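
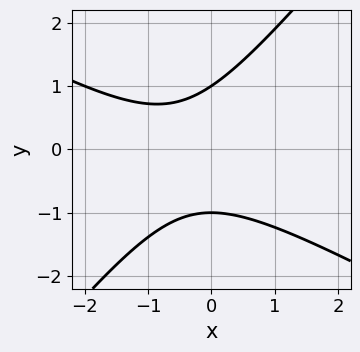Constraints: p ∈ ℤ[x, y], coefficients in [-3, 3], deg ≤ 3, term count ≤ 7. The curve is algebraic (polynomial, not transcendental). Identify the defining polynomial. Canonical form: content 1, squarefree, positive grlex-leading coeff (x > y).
2*x^2 + 2*x*y - 3*y^2 + 2*x + 3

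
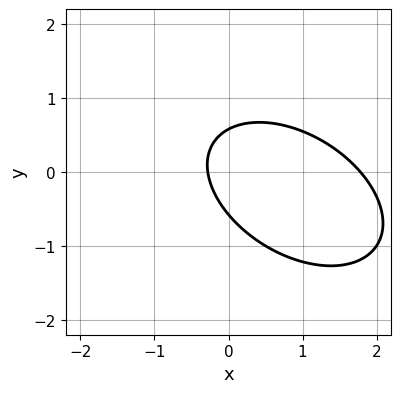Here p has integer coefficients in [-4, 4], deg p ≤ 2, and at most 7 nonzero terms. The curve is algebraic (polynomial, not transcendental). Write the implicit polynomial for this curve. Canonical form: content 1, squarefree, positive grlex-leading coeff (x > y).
2*x^2 + 2*x*y + 3*y^2 - 3*x - 1

1. Degree: no degree-1 curve has this shape, so deg p = 2.
2. Matching integer coefficients to the picture gives p.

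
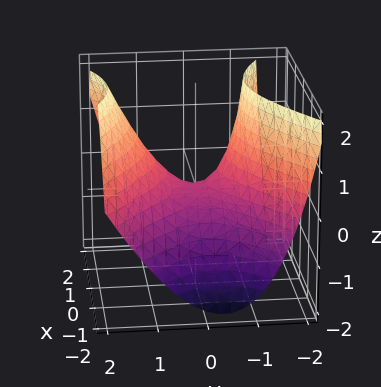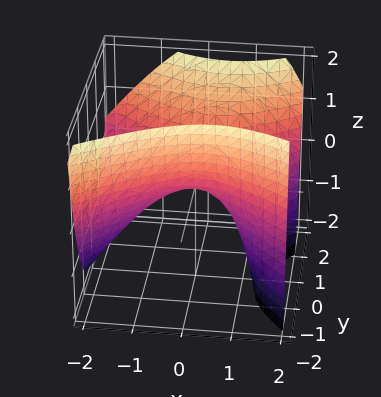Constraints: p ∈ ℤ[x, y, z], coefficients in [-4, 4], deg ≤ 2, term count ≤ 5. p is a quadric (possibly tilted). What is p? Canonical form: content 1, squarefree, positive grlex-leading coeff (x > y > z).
Degree: no degree-1 surface has this shape, so deg p = 2.
From the visible intercepts: one x-axis crossing is at x = 0; it meets the y-axis at y = 0 (among the integer gridlines); it crosses the z-axis at the gridline z = 0.
Together with the visible shape, these determine p as stated.

2*x^2 - x*z - 3*y^2 + y*z + 3*z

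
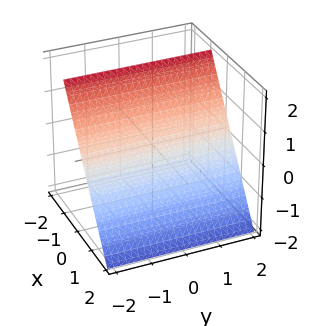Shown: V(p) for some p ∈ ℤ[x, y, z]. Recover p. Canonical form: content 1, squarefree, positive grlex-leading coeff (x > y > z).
(a) deg p = 1.
(b) Reading off the gridlines: the surface avoids every integer y-axis point in the box; it crosses the z-axis at the gridline z = 1.
(c) The integer polynomial consistent with all of this is the stated p.

3*x + 2*z - 2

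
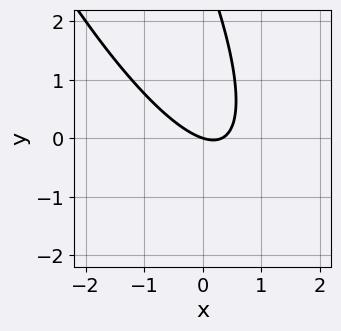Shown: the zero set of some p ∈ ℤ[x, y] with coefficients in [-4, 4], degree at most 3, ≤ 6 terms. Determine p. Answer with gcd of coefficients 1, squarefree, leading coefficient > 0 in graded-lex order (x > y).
(a) Degree: a generic line meets the curve in up to 2 points, so deg p = 2.
(b) From the axis intercepts and sections: one y-axis crossing is at y = 0; it crosses the x-axis at the gridline x = 0.
(c) Putting this together gives p.

3*x^2 + 3*x*y + y^2 - x - 3*y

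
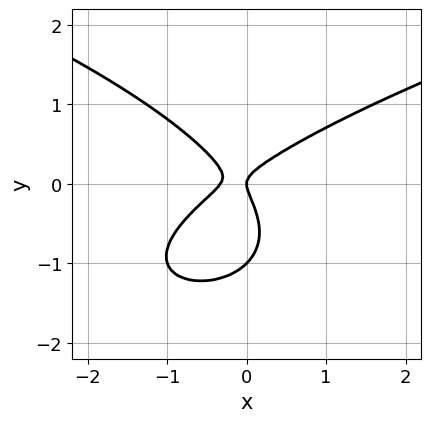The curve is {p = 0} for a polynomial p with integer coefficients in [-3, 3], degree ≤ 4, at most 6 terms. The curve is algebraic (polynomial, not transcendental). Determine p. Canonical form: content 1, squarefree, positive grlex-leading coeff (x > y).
3*y^3 - 3*x^2 + 2*x*y + 3*y^2 - x

The degree is 3 — no degree-2 curve has this shape.
Reading off the gridlines: one x-axis crossing is at x = 0; among the integer gridlines, it crosses the y-axis at y ∈ {-1, 0}.
Matching integer coefficients to the picture gives p.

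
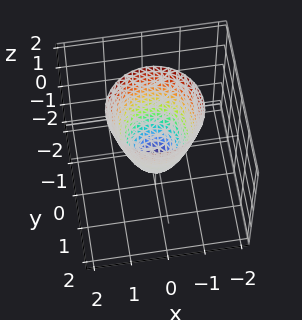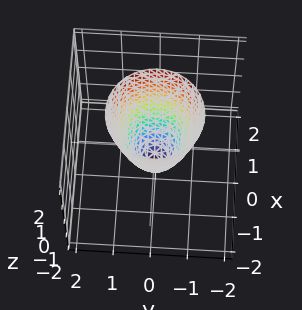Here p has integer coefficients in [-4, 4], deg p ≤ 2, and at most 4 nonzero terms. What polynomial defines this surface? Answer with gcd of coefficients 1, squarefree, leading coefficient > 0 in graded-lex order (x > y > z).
2*x^2 + 2*y^2 - z - 1

First, the degree is 2 — no degree-1 surface has this shape.
Next, symmetries: the surface is invariant under rotation about z: p = q(x² + y², z).
Next, from the visible intercepts: one z-axis crossing is at z = -1; a circular section at z = 2 has radius between 1 and 2.
Finally, together with the visible shape, these determine p as stated.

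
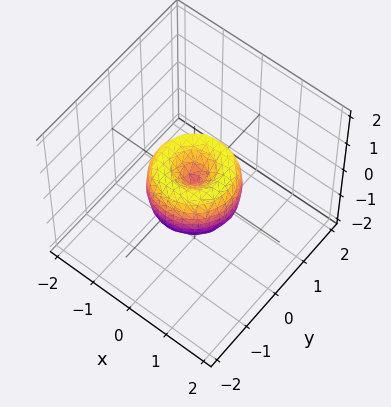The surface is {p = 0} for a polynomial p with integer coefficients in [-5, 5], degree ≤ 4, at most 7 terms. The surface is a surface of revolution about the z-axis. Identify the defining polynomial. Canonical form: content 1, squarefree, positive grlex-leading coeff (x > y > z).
2*x^4 + 4*x^2*y^2 + 2*y^4 - 2*x^2 - 2*y^2 + z^2

The degree is 4 — the shape is more complex than any degree-3 surface.
Symmetry: the z-axis is an axis of rotation, so x and y enter only as x² + y².
Checking where it meets the axes: the y-axis gridline crossings are at y ∈ {-1, 0, 1}; one z-axis crossing is at z = 0.
Matching integer coefficients to the picture gives p. Check: (-1, 0, 0) on the x-axis lies on the surface, and p(-1, 0, 0) = 0. ✓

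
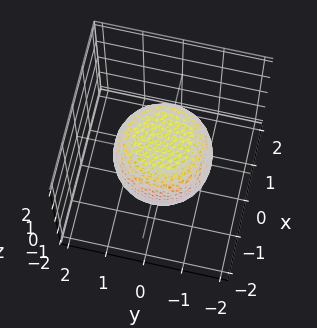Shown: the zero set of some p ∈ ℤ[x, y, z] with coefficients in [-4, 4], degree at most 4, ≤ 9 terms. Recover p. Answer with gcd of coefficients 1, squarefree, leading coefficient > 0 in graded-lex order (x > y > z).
Degree: a generic line meets the surface in up to 4 points, so deg p = 4.
By symmetry, the surface is invariant under rotation about z: p = q(x² + y², z).
From the visible intercepts: the z-axis gridline crossings are at z ∈ {-1, 1}; a circular section at z = -1 has radius between 0 and 1.
Fitting integer coefficients to these (and the overall shape) gives p.

2*x^4 + 4*x^2*y^2 + 2*y^4 - x^2 - y^2 + 3*z^2 - 3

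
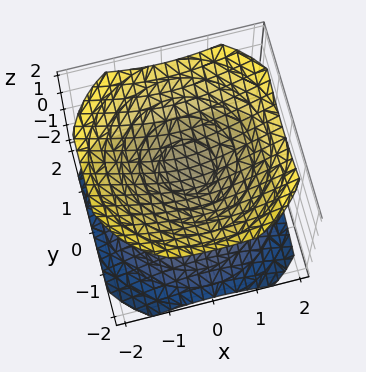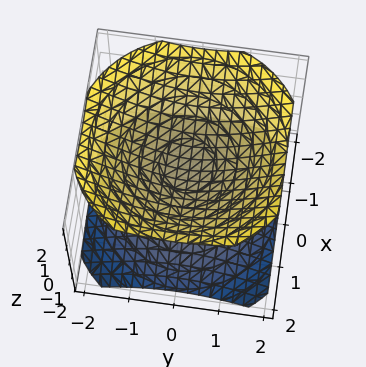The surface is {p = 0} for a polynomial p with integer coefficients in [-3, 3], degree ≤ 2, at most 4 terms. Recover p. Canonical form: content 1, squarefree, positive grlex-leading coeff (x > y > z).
2*x^2 + 2*y^2 - 3*z^2 + 1

First, there are 2 components. They look like related sheets of one shape, so recover p as a whole.
Then, degree: no degree-1 surface has this shape, so deg p = 2.
Then, symmetries: rotational symmetry about the z-axis ⇒ p depends on x, y only through x² + y².
Then, observable constraints: a circular section at z = -1 has radius exactly 1; no y-intercept at any integer in the box.
Finally, fitting integer coefficients to these (and the overall shape) gives p.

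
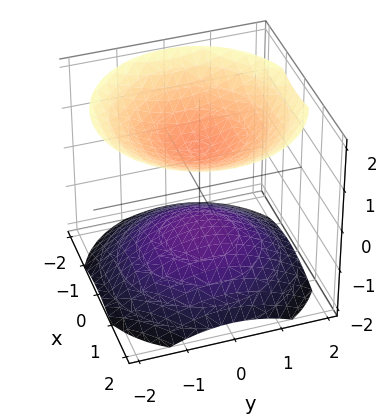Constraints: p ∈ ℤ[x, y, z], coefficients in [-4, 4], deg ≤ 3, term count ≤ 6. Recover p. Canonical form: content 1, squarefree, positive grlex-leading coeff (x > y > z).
2*x^2 + 2*y^2 - 3*z^2 + 3

(a) I count 2 distinct pieces. Treating them together as one polynomial.
(b) deg p = 2. Two sheets facing apart; a quadric.
(c) Symmetry: the z-axis is an axis of rotation, so x and y enter only as x² + y²; mirror symmetry z ↦ −z ⇒ only even powers of z.
(d) Checking where it meets the axes: it misses every integer gridline on the y-axis; the surface avoids every integer x-axis point in the box; among the integer gridlines, it crosses the z-axis at z ∈ {-1, 1}.
(e) The integer polynomial consistent with all of this is the stated p.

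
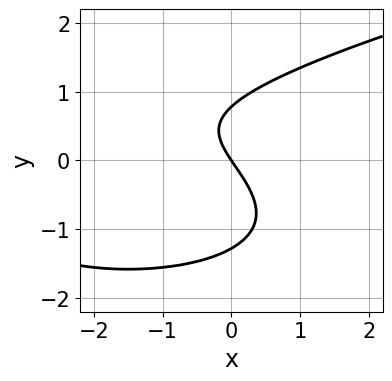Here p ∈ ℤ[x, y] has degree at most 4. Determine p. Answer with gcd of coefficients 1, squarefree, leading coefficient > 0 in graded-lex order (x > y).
1. deg p = 3. The shape is more complex than any degree-2 curve.
2. Reading off the gridlines: it meets the y-axis at y = 0 (among the integer gridlines); it crosses the x-axis at the gridline x = 0.
3. Fitting integer coefficients to these (and the overall shape) gives p.

2*y^3 - x^2 + y^2 - 3*x - 2*y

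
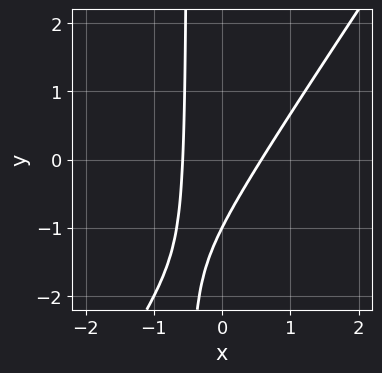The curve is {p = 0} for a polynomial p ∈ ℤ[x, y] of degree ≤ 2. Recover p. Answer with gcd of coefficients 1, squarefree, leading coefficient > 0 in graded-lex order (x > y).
3*x^2 - 2*x*y - y - 1

1. deg p = 2. No degree-1 curve has this shape.
2. Checking where it meets the axes: one y-axis crossing is at y = -1.
3. The integer polynomial consistent with all of this is the stated p.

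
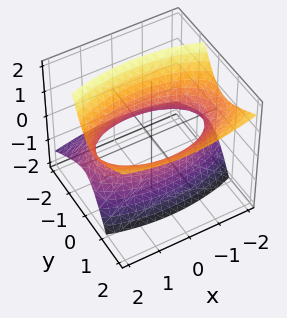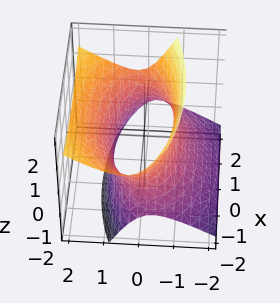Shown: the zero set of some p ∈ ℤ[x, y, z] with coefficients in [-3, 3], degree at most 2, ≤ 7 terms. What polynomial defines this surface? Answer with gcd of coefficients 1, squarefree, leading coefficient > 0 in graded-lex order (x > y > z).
First, the degree is 2 — no degree-1 surface has this shape.
Next, checking where it meets the axes: the surface avoids every integer z-axis point in the box; the y-axis gridline crossings are at y ∈ {-1, 1}.
Finally, assembling these constraints gives the stated polynomial.

x^2 + 3*y^2 - 3*y*z - 2*z^2 - 3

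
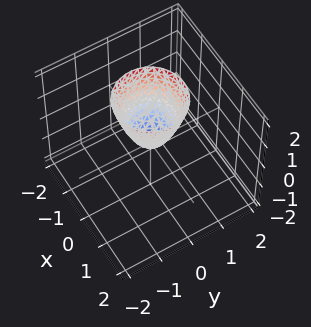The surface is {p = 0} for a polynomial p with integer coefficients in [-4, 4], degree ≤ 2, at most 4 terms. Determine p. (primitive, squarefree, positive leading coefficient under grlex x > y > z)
2*x^2 + 2*y^2 - z

(a) The degree is 2 — a paraboloid; a quadric.
(b) Symmetry: every cross-section ⟂ z is a circle, so x, y appear only via x² + y².
(c) Observable constraints: it meets the z-axis at z = 0 (among the integer gridlines); one y-axis crossing is at y = 0.
(d) Putting this together gives p.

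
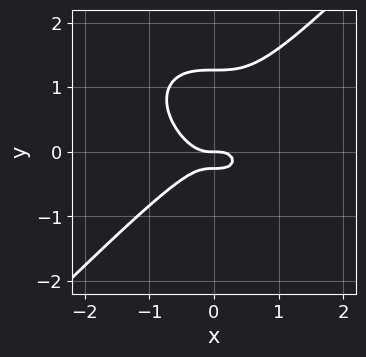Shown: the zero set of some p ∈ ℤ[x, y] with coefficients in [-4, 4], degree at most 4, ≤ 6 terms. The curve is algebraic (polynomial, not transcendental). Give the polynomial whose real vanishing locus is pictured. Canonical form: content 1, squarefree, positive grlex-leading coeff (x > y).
3*x^3 - 3*y^3 + 3*y^2 + y

First, the degree is 3 — the shape is more complex than any degree-2 curve.
Next, against the integer gridlines: one x-axis crossing is at x = 0; it crosses the y-axis at the gridline y = 0.
Finally, matching integer coefficients to the picture gives p.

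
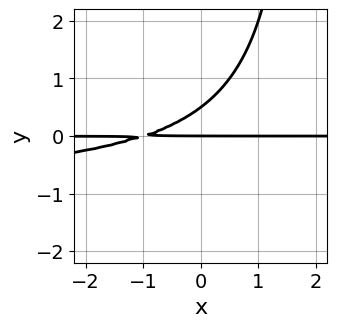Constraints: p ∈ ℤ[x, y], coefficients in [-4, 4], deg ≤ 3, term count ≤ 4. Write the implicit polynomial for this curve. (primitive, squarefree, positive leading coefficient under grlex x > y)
The degree is 3 — no degree-2 curve has this shape.
Checking where it meets the axes: it meets the y-axis at y = 0 (among the integer gridlines); the visible x-axis segment lies entirely on the curve.
The integer polynomial consistent with all of this is the stated p.

x*y^2 + x*y - 2*y^2 + y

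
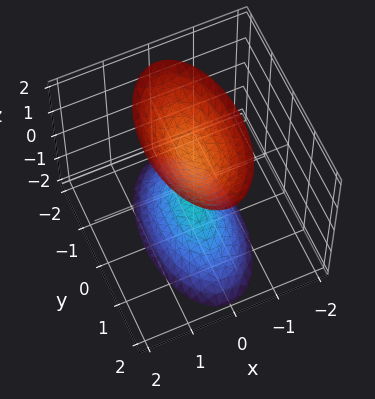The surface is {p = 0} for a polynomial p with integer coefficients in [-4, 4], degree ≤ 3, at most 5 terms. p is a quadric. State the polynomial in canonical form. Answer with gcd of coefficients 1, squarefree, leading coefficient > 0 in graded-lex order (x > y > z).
3*x^2 + y^2 - z^2 + 1

1. There are 2 components. Treating them together as one polynomial.
2. Degree: two separate bowl-shaped sheets opening away from each other; a quadric, so deg p = 2.
3. Symmetries: the y ↦ −y reflection is a symmetry, so y appears only in even powers; the z ↦ −z reflection is a symmetry, so z appears only in even powers; the x ↦ −x reflection is a symmetry, so x appears only in even powers.
4. From the visible intercepts: no x-intercept at any integer in the box; among the integer gridlines, it crosses the z-axis at z ∈ {-1, 1}; no y-intercept at any integer in the box.
5. Putting this together gives p.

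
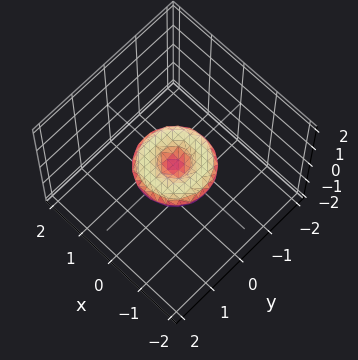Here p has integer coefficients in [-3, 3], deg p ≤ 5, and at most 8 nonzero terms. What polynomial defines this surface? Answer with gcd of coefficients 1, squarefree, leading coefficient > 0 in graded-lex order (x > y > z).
x^4 + 2*x^2*y^2 + y^4 - x^2 - y^2 + 3*z^2

First, deg p = 4.
Next, by symmetry, the z-axis is an axis of rotation, so x and y enter only as x² + y².
Then, observable constraints: among the integer gridlines, it crosses the x-axis at x ∈ {-1, 0, 1}; it meets the z-axis at z = 0 (among the integer gridlines).
Finally, solving for integer coefficients yields p as stated.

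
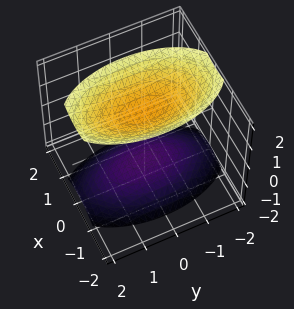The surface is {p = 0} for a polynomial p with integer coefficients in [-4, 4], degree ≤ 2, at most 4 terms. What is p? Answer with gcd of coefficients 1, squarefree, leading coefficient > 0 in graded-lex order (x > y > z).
3*x^2 + y^2 - 2*z^2 + 3

First, I count 2 distinct pieces.
Then, degree: two separate bowl-shaped sheets opening away from each other; a quadric, so deg p = 2.
Next, symmetries: the x ↦ −x reflection is a symmetry, so x appears only in even powers; mirror symmetry y ↦ −y ⇒ only even powers of y; the z ↦ −z reflection is a symmetry, so z appears only in even powers.
Next, checking where it meets the axes: no y-intercept at any integer in the box; it misses every integer gridline on the x-axis.
Finally, together with the visible shape, these determine p as stated.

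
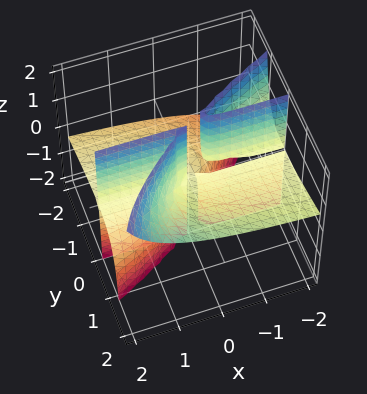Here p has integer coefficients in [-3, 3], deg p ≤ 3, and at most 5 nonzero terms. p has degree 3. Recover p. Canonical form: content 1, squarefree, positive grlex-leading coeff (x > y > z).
2*x*y*z + y^3 - 3*y^2*z

(a) There are 2 components. Treating them together as one polynomial.
(b) Degree: the shape is more complex than any degree-2 surface, so deg p = 3.
(c) Reading off the gridlines: the visible z-axis segment lies entirely on the surface; every point of the x-axis in the box is on the surface; it meets the y-axis at y = 0 (among the integer gridlines).
(d) Solving for integer coefficients yields p as stated.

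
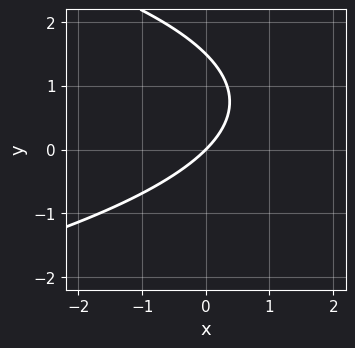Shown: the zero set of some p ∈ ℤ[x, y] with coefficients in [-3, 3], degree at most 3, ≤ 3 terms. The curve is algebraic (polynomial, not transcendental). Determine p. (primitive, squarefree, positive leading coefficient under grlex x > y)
2*y^2 + 3*x - 3*y

First, deg p = 2.
Next, against the integer gridlines: one x-axis crossing is at x = 0; it crosses the y-axis at the gridline y = 0.
Finally, solving for integer coefficients yields p as stated.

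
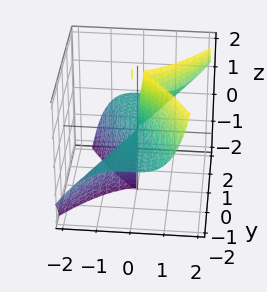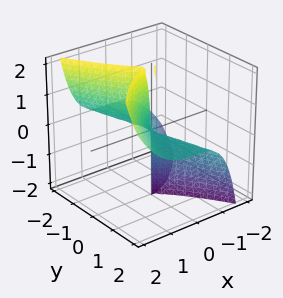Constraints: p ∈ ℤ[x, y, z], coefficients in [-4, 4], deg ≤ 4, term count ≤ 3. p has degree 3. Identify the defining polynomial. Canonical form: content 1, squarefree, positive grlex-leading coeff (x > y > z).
3*x^3 - 2*x*y*z - 3*y^2*z

First, degree: no degree-2 surface has this shape, so deg p = 3.
Next, reading off the gridlines: every point of the y-axis in the box is on the surface; the visible z-axis segment lies entirely on the surface; it crosses the x-axis at the gridline x = 0.
Finally, the integer polynomial consistent with all of this is the stated p.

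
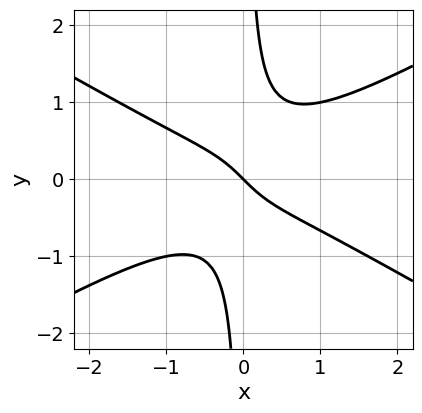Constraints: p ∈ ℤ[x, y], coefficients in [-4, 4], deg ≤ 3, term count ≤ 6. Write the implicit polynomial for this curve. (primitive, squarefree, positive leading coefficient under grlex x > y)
x^3 - 3*x*y^2 + x + y

deg p = 3. The shape is more complex than any degree-2 curve.
Checking where it meets the axes: one x-axis crossing is at x = 0; it crosses the y-axis at the gridline y = 0.
Matching integer coefficients to the picture gives p.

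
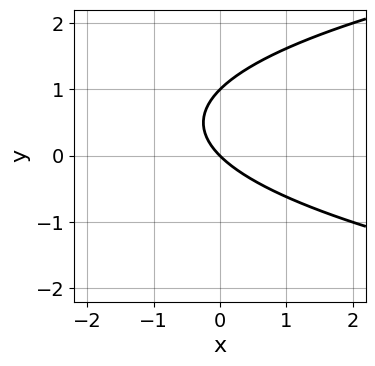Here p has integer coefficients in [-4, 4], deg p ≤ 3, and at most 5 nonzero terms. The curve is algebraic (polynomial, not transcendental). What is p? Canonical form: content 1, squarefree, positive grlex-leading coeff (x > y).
First, deg p = 2. No degree-1 curve has this shape.
Next, observable constraints: it meets the x-axis at x = 0 (among the integer gridlines); among the integer gridlines, it crosses the y-axis at y ∈ {0, 1}.
Finally, assembling these constraints gives the stated polynomial.

y^2 - x - y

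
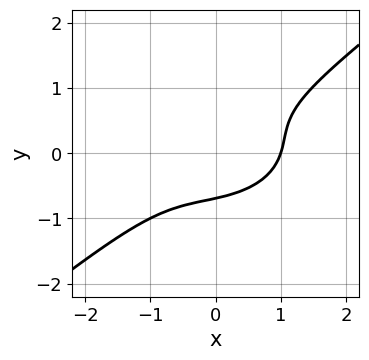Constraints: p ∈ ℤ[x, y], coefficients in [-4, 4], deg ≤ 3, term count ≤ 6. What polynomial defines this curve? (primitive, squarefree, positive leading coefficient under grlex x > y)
x^3 - x^2*y + 2*x*y^2 - 3*y^3 - 1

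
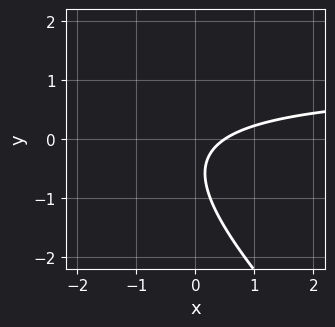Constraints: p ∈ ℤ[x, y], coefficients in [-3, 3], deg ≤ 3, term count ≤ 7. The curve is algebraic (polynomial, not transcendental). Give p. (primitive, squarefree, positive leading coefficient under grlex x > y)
2*x*y + 2*y^2 - 2*x + 2*y + 1

First, degree: no degree-1 curve has this shape, so deg p = 2.
Then, checking where it meets the axes: it misses every integer gridline on the y-axis.
Finally, fitting integer coefficients to these (and the overall shape) gives p.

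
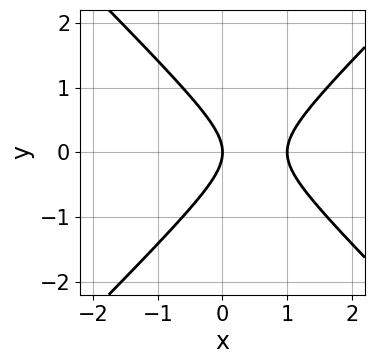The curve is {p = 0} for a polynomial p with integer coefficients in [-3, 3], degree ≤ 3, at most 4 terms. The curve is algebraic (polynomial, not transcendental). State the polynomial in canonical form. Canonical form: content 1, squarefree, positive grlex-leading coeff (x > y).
(a) The degree is 2 — a generic line meets the curve in up to 2 points.
(b) Symmetries: mirror symmetry y ↦ −y ⇒ only even powers of y.
(c) From the axis intercepts and sections: among the integer gridlines, it crosses the x-axis at x ∈ {0, 1}; it crosses the y-axis at the gridline y = 0.
(d) Together with the visible shape, these determine p as stated.

x^2 - y^2 - x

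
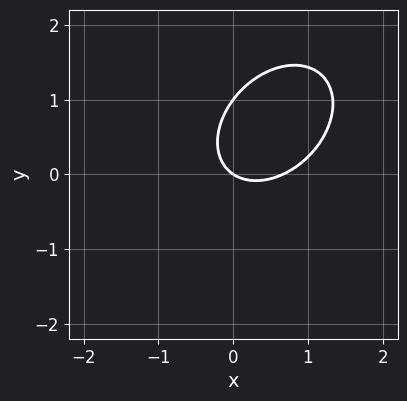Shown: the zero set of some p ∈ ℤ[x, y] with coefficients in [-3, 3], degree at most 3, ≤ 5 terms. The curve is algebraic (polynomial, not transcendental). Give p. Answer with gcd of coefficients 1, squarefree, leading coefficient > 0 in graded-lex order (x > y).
(a) The degree is 2 — no degree-1 curve has this shape.
(b) From the visible intercepts: it crosses the x-axis at the gridline x = 0; among the integer gridlines, it crosses the y-axis at y ∈ {0, 1}.
(c) The integer polynomial consistent with all of this is the stated p.

3*x^2 - 2*x*y + 3*y^2 - 2*x - 3*y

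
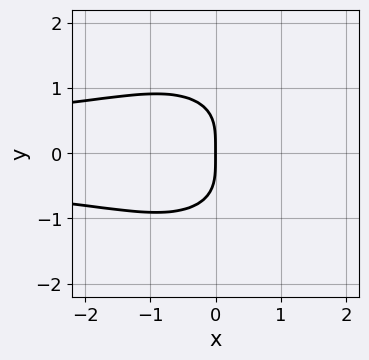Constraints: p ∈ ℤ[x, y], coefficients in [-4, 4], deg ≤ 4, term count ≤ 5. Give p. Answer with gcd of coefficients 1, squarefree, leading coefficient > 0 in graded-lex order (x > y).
First, the degree is 4 — no degree-3 curve has this shape.
Next, symmetries: it's symmetric under y → −y, forcing even powers of y.
Then, against the integer gridlines: one y-axis crossing is at y = 0; one x-axis crossing is at x = 0.
Finally, together with the visible shape, these determine p as stated.

2*x^2*y^2 + 2*y^4 + 3*x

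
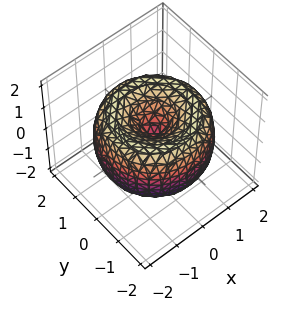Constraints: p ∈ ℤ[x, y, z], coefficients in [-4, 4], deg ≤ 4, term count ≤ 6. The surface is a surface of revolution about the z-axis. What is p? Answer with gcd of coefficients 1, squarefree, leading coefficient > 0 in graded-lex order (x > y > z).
x^4 + 2*x^2*y^2 + y^4 - 3*x^2 - 3*y^2 + 2*z^2

1. The degree is 4 — no degree-3 surface has this shape.
2. Symmetries: the z-axis is an axis of rotation, so x and y enter only as x² + y².
3. Reading off the gridlines: it meets the y-axis at y = 0 (among the integer gridlines); it crosses the z-axis at the gridline z = 0; it meets the x-axis at x = 0 (among the integer gridlines); a circular section at z = 1 has radius exactly 1.
4. Matching integer coefficients to the picture gives p.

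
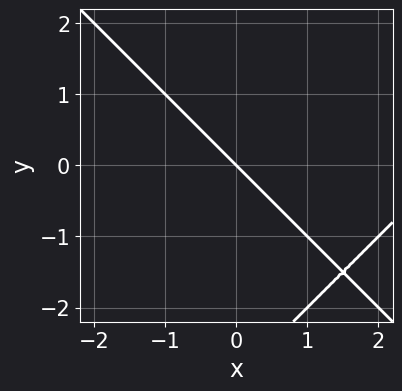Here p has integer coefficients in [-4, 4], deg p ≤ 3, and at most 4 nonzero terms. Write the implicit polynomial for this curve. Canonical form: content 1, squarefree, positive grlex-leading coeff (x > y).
x^2 - y^2 - 3*x - 3*y

First, the degree is 2 — the shape is more complex than any degree-1 curve.
Then, observable constraints: it meets the y-axis at y = 0 (among the integer gridlines); one x-axis crossing is at x = 0.
Finally, solving for integer coefficients yields p as stated.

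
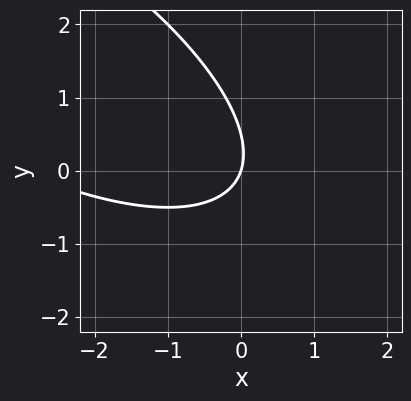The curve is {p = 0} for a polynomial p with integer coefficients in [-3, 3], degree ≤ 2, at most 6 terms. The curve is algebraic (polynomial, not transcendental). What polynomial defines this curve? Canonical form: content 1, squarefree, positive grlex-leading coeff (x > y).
x^2 + 2*x*y + 2*y^2 + 3*x - y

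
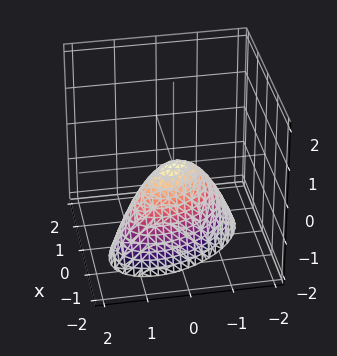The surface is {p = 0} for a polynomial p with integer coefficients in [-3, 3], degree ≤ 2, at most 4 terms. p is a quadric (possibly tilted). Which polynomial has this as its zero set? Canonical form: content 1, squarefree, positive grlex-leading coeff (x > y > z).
3*x^2 + 2*x*y + 2*y^2 + 2*z

Degree: the shape is more complex than any degree-1 surface, so deg p = 2.
Against the integer gridlines: it meets the x-axis at x = 0 (among the integer gridlines); one y-axis crossing is at y = 0; one z-axis crossing is at z = 0.
Putting this together gives p.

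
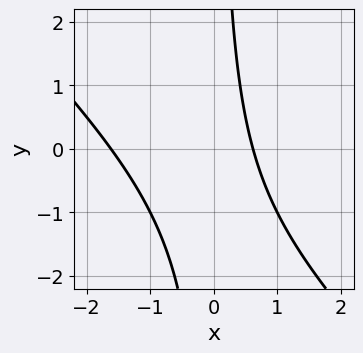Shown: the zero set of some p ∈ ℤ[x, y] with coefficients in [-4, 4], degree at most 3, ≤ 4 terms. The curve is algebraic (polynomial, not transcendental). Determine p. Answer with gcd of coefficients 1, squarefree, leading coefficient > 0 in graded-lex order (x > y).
Degree: the shape is more complex than any degree-1 curve, so deg p = 2.
From the axis intercepts and sections: no y-intercept at any integer in the box.
Matching integer coefficients to the picture gives p.

x^2 + x*y + x - 1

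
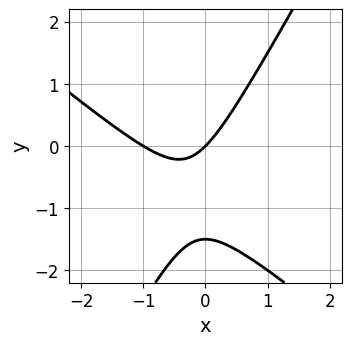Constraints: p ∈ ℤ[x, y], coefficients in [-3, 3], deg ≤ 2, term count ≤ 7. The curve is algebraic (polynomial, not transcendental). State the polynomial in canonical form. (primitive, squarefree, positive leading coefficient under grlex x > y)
(a) The degree is 2 — no degree-1 curve has this shape.
(b) From the visible intercepts: one y-axis crossing is at y = 0; the x-axis gridline crossings are at x ∈ {-1, 0}.
(c) Matching integer coefficients to the picture gives p.

3*x^2 + 2*x*y - 2*y^2 + 3*x - 3*y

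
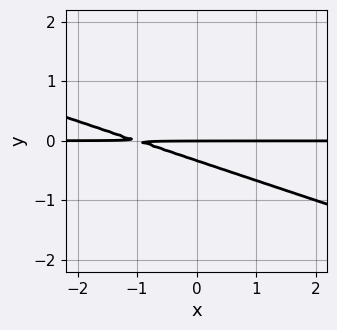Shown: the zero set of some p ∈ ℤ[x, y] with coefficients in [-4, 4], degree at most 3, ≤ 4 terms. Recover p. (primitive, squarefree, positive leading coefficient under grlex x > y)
x*y + 3*y^2 + y

First, degree: the shape is more complex than any degree-1 curve, so deg p = 2.
Next, from the axis intercepts and sections: one y-axis crossing is at y = 0; the visible x-axis segment lies entirely on the curve.
Finally, fitting integer coefficients to these (and the overall shape) gives p.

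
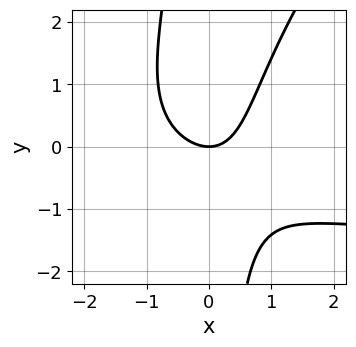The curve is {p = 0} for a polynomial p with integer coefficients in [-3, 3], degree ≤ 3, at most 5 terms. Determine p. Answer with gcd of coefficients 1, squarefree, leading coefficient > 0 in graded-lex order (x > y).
1. deg p = 3. No degree-2 curve has this shape.
2. Checking where it meets the axes: it crosses the x-axis at the gridline x = 0; it crosses the y-axis at the gridline y = 0.
3. Putting this together gives p.

x^2*y - x*y^2 + 2*x^2 + x*y - 2*y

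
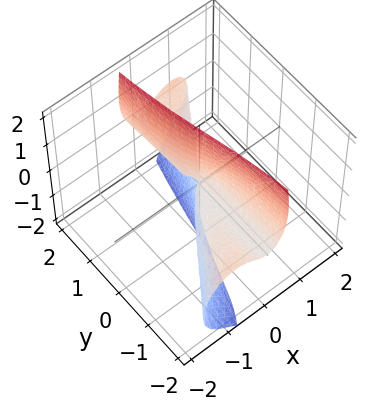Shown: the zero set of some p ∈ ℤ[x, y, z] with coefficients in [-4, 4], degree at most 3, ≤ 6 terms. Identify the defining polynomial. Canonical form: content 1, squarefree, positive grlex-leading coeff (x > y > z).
(a) deg p = 3. No degree-2 surface has this shape.
(b) Reading off the gridlines: it crosses the x-axis at the gridline x = 0; the visible z-axis segment lies entirely on the surface; the visible y-axis segment lies entirely on the surface.
(c) Fitting integer coefficients to these (and the overall shape) gives p.

3*x^3 - 2*x^2*y - x^2*z + 2*x*z^2 + y*z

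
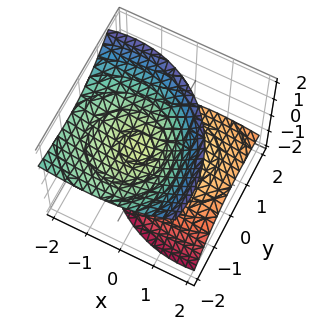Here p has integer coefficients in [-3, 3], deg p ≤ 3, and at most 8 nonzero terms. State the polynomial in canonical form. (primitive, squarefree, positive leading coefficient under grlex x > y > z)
(a) I count 2 distinct pieces. Treating them together as one polynomial.
(b) Degree: the shape is more complex than any degree-1 surface, so deg p = 2.
(c) Reading off the gridlines: no y-intercept at any integer in the box; the surface avoids every integer x-axis point in the box.
(d) Fitting integer coefficients to these (and the overall shape) gives p.

2*x^2 + 3*x*z + 2*y^2 + 3*y*z - 3*z^2 + 1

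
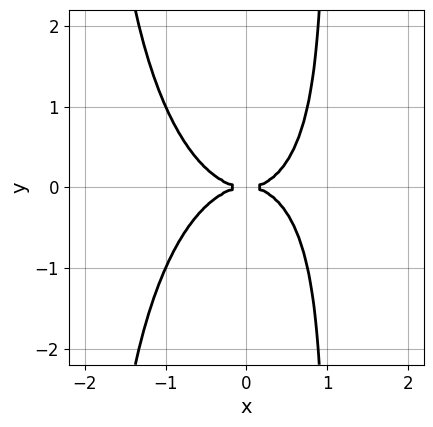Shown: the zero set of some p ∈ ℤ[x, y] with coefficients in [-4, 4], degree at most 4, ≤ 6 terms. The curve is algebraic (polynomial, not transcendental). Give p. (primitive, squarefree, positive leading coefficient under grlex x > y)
The degree is 4 — the shape is more complex than any degree-3 curve.
Symmetries: the y ↦ −y reflection is a symmetry, so y appears only in even powers.
Against the integer gridlines: it crosses the y-axis at the gridline y = 0; it meets the x-axis at x = 0 (among the integer gridlines).
Together with the visible shape, these determine p as stated.

2*x^4 + x^2*y^2 + x*y^2 - 2*y^2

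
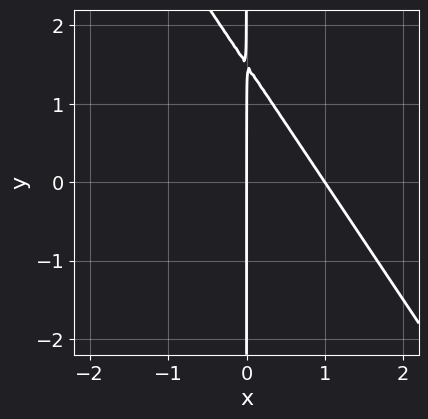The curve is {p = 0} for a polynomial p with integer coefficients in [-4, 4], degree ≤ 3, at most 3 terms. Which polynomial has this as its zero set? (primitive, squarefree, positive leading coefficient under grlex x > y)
(a) deg p = 2. The shape is more complex than any degree-1 curve.
(b) Reading off the gridlines: every point of the y-axis in the box is on the curve; among the integer gridlines, it crosses the x-axis at x ∈ {0, 1}.
(c) Together with the visible shape, these determine p as stated.

3*x^2 + 2*x*y - 3*x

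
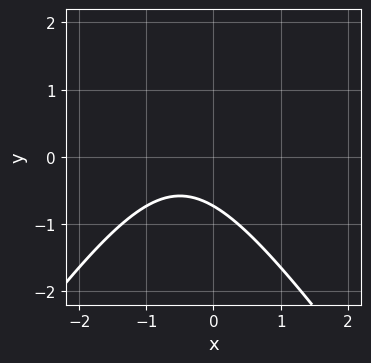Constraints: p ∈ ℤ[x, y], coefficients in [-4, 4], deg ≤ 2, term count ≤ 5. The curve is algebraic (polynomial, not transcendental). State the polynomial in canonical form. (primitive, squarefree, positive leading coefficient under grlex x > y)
2*x^2 - y^2 + 2*x + 2*y + 2

1. Degree: no degree-1 curve has this shape, so deg p = 2.
2. From the visible intercepts: no x-intercept at any integer in the box.
3. These observations pin down the coefficients.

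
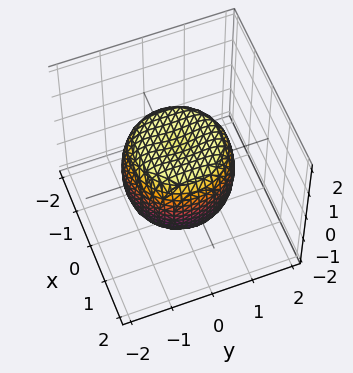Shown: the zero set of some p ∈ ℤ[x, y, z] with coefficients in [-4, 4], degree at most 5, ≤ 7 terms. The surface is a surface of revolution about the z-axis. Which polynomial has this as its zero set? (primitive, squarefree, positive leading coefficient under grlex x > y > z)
x^4 + 2*x^2*y^2 + y^4 - x^2 - y^2 + z^2 - 1

1. Degree: a generic line meets the surface in up to 4 points, so deg p = 4.
2. Symmetry: the surface is invariant under rotation about z: p = q(x² + y², z).
3. Reading off the gridlines: a circular section at z = 1 has radius exactly 1; the z-axis gridline crossings are at z ∈ {-1, 1}.
4. These observations pin down the coefficients.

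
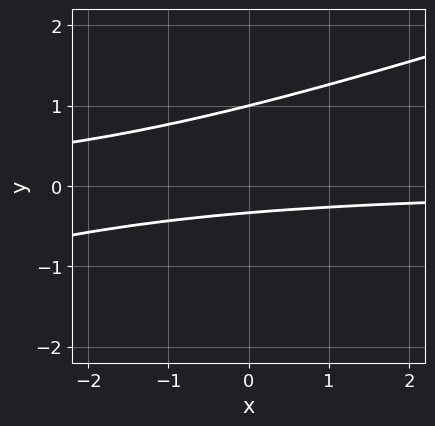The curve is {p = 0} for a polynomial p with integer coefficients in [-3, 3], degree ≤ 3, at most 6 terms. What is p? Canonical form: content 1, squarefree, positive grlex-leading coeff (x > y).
x*y - 3*y^2 + 2*y + 1

1. The degree is 2 — the shape is more complex than any degree-1 curve.
2. From the visible intercepts: one y-axis crossing is at y = 1; it misses every integer gridline on the x-axis.
3. These observations pin down the coefficients.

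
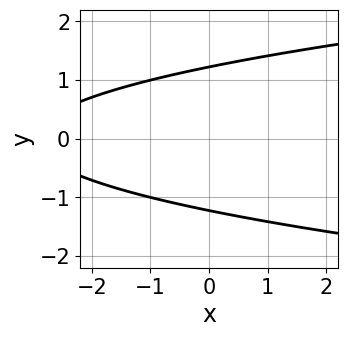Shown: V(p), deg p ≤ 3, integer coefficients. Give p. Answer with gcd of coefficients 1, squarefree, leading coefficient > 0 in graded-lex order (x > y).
2*y^2 - x - 3

1. The degree is 2 — no degree-1 curve has this shape.
2. Symmetries: the y ↦ −y reflection is a symmetry, so y appears only in even powers.
3. Against the integer gridlines: it misses every integer gridline on the x-axis.
4. Putting this together gives p.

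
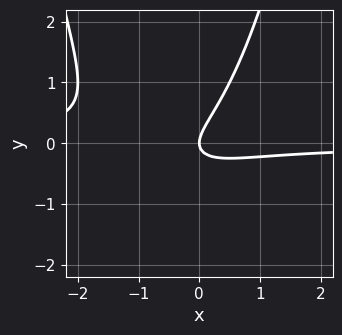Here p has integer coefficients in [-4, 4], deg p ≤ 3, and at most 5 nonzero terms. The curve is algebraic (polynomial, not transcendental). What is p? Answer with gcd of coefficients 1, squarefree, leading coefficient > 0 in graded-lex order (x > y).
The degree is 3 — a generic line meets the curve in up to 3 points.
Against the integer gridlines: it meets the y-axis at y = 0 (among the integer gridlines); it crosses the x-axis at the gridline x = 0.
Solving for integer coefficients yields p as stated.

2*x^2*y + 2*x*y - 2*y^2 + x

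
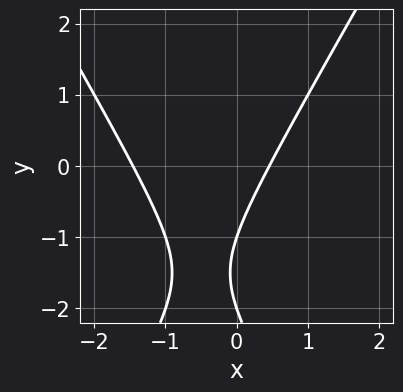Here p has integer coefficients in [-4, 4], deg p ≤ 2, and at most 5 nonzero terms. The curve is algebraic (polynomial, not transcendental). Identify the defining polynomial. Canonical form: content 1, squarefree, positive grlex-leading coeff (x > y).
3*x^2 - y^2 + 3*x - 3*y - 2

Degree: the shape is more complex than any degree-1 curve, so deg p = 2.
From the visible intercepts: among the integer gridlines, it crosses the y-axis at y ∈ {-2, -1}.
Fitting integer coefficients to these (and the overall shape) gives p.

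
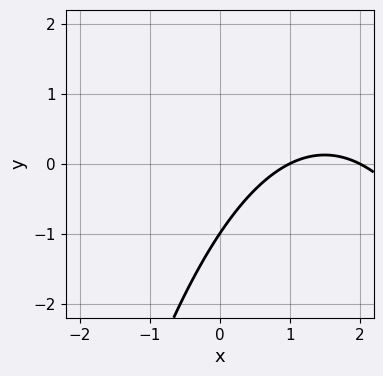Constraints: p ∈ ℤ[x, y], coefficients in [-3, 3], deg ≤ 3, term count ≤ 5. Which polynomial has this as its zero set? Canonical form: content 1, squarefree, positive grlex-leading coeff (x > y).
x^2 - 3*x + 2*y + 2

1. deg p = 2. The shape is more complex than any degree-1 curve.
2. Checking where it meets the axes: it crosses the y-axis at the gridline y = -1; among the integer gridlines, it crosses the x-axis at x ∈ {1, 2}.
3. The integer polynomial consistent with all of this is the stated p.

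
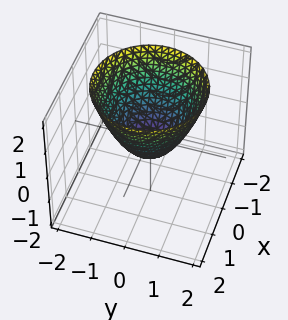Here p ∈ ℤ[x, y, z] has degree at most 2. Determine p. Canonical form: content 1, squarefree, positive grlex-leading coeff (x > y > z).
2*x^2 + 2*y^2 - 2*z - 1

1. Degree: no degree-1 surface has this shape, so deg p = 2.
2. By symmetry, every cross-section ⟂ z is a circle, so x, y appear only via x² + y².
3. Reading off the gridlines: a circular section at z = 0 has radius between 0 and 1.
4. Assembling these constraints gives the stated polynomial.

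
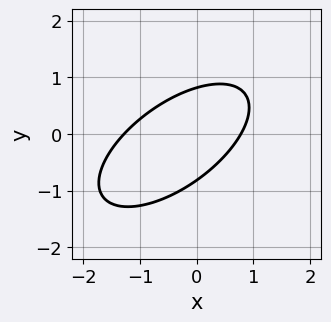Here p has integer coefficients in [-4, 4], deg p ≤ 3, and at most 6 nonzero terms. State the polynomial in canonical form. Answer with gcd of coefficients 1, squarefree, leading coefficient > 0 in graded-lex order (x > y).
The degree is 2 — the shape is more complex than any degree-1 curve.
Matching integer coefficients to the picture gives p.

2*x^2 - 3*x*y + 3*y^2 + x - 2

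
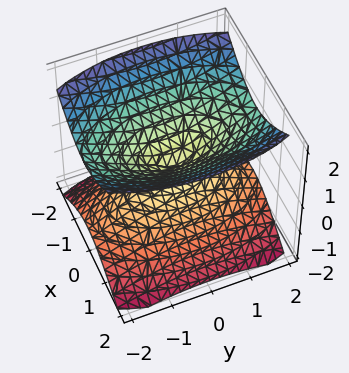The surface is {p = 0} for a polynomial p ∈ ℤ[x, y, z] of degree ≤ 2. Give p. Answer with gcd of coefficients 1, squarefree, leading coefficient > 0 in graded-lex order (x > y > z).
3*x^2 + y^2 - 3*z^2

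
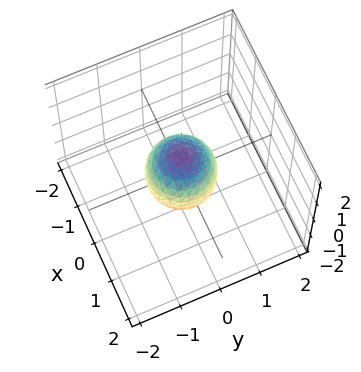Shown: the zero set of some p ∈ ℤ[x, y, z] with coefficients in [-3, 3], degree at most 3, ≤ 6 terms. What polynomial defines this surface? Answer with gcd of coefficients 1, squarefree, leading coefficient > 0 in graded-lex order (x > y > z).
(a) deg p = 2. No degree-1 surface has this shape.
(b) Symmetry: the z-axis is an axis of rotation, so x and y enter only as x² + y².
(c) Against the integer gridlines: a circular section at z = 0 has radius between 0 and 1; among the integer gridlines, it crosses the z-axis at z ∈ {-1, 1}.
(d) The integer polynomial consistent with all of this is the stated p.

3*x^2 + 3*y^2 + 2*z^2 - 2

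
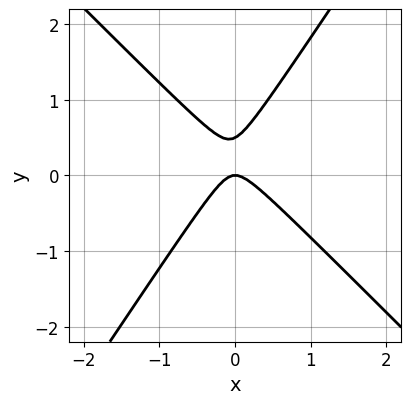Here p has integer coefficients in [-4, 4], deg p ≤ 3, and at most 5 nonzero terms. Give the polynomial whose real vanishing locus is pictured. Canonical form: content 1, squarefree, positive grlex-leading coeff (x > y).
3*x^2 + x*y - 2*y^2 + y

First, degree: a generic line meets the curve in up to 2 points, so deg p = 2.
Next, observable constraints: it meets the x-axis at x = 0 (among the integer gridlines); it crosses the y-axis at the gridline y = 0.
Finally, matching integer coefficients to the picture gives p.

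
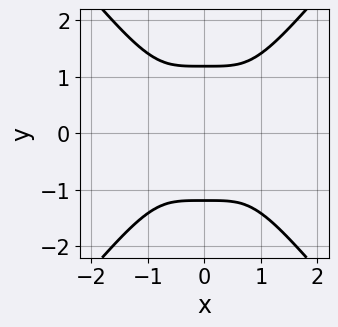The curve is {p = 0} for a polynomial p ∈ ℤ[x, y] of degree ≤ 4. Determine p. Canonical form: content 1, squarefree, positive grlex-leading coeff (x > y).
First, deg p = 4.
Next, symmetries: it's symmetric under y → −y, forcing even powers of y; mirror symmetry x ↦ −x ⇒ only even powers of x.
Next, reading off the gridlines: it misses every integer gridline on the x-axis.
Finally, matching integer coefficients to the picture gives p.

2*x^4 - y^4 + 2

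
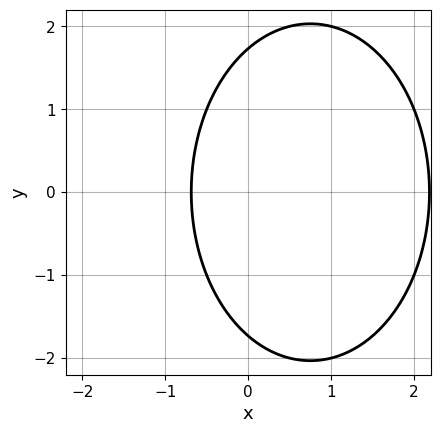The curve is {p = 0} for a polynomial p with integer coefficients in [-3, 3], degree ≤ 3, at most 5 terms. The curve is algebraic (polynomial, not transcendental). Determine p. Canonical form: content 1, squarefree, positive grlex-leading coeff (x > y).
(a) Degree: a generic line meets the curve in up to 2 points, so deg p = 2.
(b) Symmetries: it's symmetric under y → −y, forcing even powers of y.
(c) These observations pin down the coefficients.

2*x^2 + y^2 - 3*x - 3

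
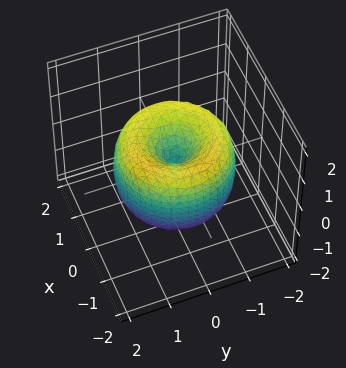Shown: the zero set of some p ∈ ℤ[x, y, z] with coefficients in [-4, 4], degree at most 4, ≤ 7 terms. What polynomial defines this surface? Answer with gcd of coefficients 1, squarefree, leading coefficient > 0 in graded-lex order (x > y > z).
1. Degree: a generic line meets the surface in up to 4 points, so deg p = 4.
2. Symmetries: every cross-section ⟂ z is a circle, so x, y appear only via x² + y².
3. Reading off the gridlines: a circular section at z = -1 has radius exactly 1; it meets the x-axis at x = 0 (among the integer gridlines); one z-axis crossing is at z = 0; one y-axis crossing is at y = 0.
4. Assembling these constraints gives the stated polynomial.

x^4 + 2*x^2*y^2 + y^4 - 2*x^2 - 2*y^2 + z^2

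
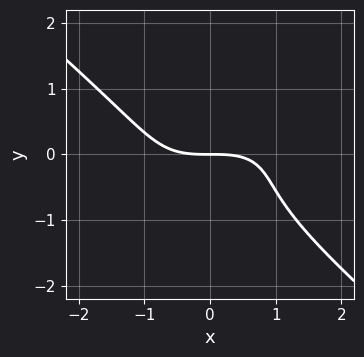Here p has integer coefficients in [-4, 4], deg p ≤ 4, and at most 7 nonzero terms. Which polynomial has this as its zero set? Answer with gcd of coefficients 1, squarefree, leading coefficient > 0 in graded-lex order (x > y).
deg p = 3.
Reading off the gridlines: it meets the x-axis at x = 0 (among the integer gridlines); one y-axis crossing is at y = 0.
Solving for integer coefficients yields p as stated.

x^3 - x^2*y + 3*y^3 + 2*y^2 + 3*y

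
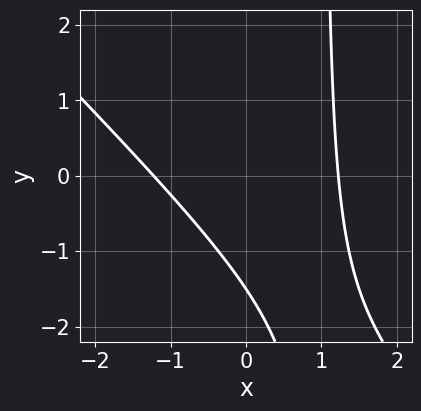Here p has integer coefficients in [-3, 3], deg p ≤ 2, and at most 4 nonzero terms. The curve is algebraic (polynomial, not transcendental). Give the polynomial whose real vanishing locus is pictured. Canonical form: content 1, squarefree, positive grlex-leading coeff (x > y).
2*x^2 + 2*x*y - 2*y - 3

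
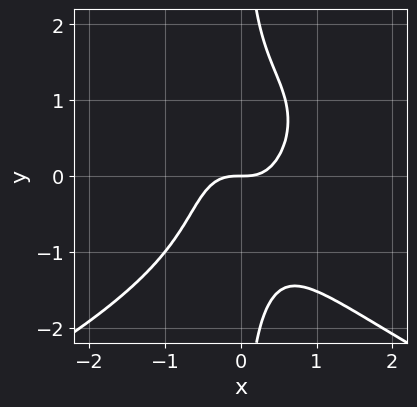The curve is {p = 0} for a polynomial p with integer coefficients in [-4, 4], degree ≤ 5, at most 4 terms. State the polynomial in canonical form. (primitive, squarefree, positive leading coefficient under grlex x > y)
x*y^3 + 2*x^3 - y

First, degree: a generic line meets the curve in up to 4 points, so deg p = 4.
Then, from the visible intercepts: it meets the x-axis at x = 0 (among the integer gridlines); it meets the y-axis at y = 0 (among the integer gridlines).
Finally, the integer polynomial consistent with all of this is the stated p.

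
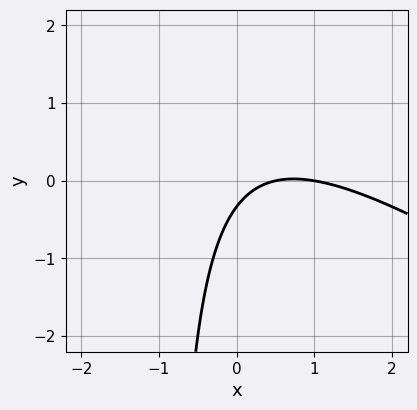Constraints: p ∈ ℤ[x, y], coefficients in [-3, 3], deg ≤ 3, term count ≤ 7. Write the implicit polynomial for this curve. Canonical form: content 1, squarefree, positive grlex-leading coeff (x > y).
2*x^2 + 3*x*y - 3*x + 3*y + 1

(a) Degree: a generic line meets the curve in up to 2 points, so deg p = 2.
(b) Observable constraints: it meets the x-axis at x = 1 (among the integer gridlines).
(c) Putting this together gives p.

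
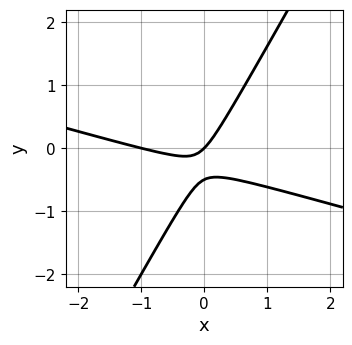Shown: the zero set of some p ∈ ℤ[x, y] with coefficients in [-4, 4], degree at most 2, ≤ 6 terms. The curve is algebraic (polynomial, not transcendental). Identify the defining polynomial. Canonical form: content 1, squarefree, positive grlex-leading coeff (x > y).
First, deg p = 2.
Next, observable constraints: among the integer gridlines, it crosses the x-axis at x ∈ {-1, 0}; it meets the y-axis at y = 0 (among the integer gridlines).
Finally, the integer polynomial consistent with all of this is the stated p.

x^2 + 3*x*y - 2*y^2 + x - y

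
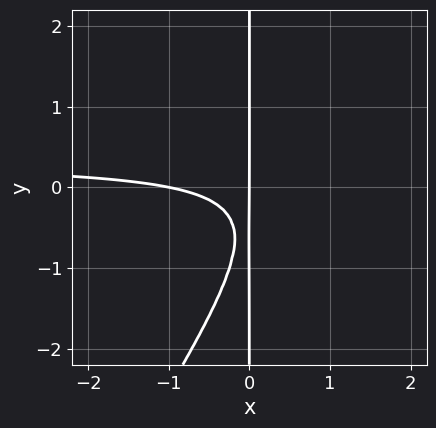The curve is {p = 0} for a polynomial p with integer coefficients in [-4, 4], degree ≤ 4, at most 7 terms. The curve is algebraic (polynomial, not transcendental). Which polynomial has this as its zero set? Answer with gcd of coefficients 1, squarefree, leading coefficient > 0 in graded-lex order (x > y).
1. Degree: the shape is more complex than any degree-2 curve, so deg p = 3.
2. From the axis intercepts and sections: every point of the y-axis in the box is on the curve; the x-axis gridline crossings are at x ∈ {-1, 0}.
3. Solving for integer coefficients yields p as stated.

3*x^2*y - 2*x*y^2 - x^2 - 2*x*y - x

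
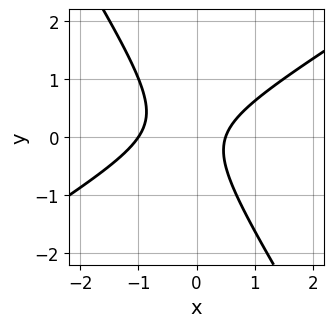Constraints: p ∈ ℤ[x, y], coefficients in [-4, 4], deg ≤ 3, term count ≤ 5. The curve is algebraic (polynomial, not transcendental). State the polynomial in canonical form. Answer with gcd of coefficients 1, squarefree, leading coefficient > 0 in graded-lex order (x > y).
First, degree: the shape is more complex than any degree-1 curve, so deg p = 2.
Next, against the integer gridlines: it meets the x-axis at x = -1 (among the integer gridlines); the curve avoids every integer y-axis point in the box.
Finally, matching integer coefficients to the picture gives p.

2*x^2 - 2*x*y - 2*y^2 + x - 1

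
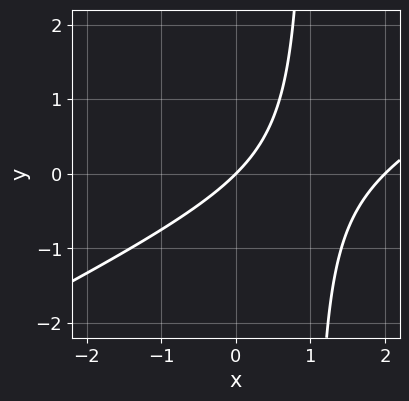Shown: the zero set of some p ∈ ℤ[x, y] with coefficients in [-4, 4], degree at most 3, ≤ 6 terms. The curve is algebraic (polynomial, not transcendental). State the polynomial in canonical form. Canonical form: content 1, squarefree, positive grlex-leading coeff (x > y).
1. deg p = 2. A generic line meets the curve in up to 2 points.
2. Against the integer gridlines: it meets the y-axis at y = 0 (among the integer gridlines); the x-axis gridline crossings are at x ∈ {0, 2}.
3. Assembling these constraints gives the stated polynomial.

x^2 - 2*x*y - 2*x + 2*y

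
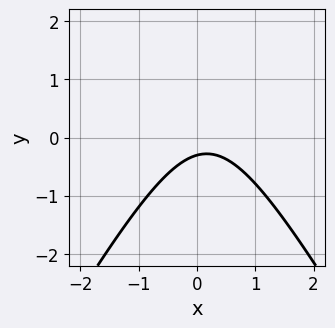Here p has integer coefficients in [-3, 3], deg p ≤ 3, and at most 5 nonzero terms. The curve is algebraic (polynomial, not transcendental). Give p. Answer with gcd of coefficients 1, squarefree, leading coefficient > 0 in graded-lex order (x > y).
First, deg p = 2. A generic line meets the curve in up to 2 points.
Then, checking where it meets the axes: it misses every integer gridline on the x-axis.
Finally, putting this together gives p.

3*x^2 - y^2 - x + 3*y + 1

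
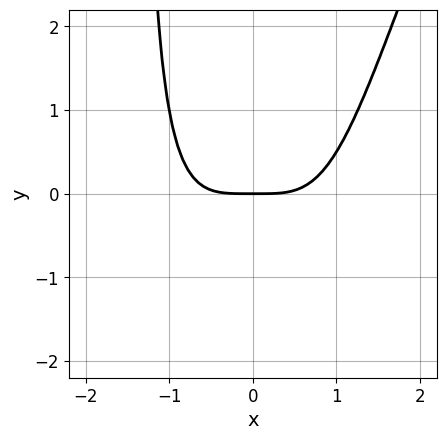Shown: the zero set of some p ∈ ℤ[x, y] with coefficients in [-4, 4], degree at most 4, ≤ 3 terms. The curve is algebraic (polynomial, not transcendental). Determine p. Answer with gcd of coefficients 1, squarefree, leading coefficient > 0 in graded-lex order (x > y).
(a) deg p = 4.
(b) Reading off the gridlines: it crosses the y-axis at the gridline y = 0; one x-axis crossing is at x = 0.
(c) Matching integer coefficients to the picture gives p.

2*x^4 - x^3*y - 3*y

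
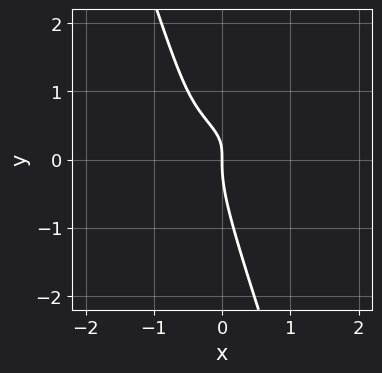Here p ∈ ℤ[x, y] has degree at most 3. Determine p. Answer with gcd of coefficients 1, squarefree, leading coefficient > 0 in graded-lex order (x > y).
First, deg p = 3.
Next, checking where it meets the axes: it crosses the x-axis at the gridline x = 0; it crosses the y-axis at the gridline y = 0.
Finally, solving for integer coefficients yields p as stated.

3*x*y^2 + y^3 - 2*x*y + x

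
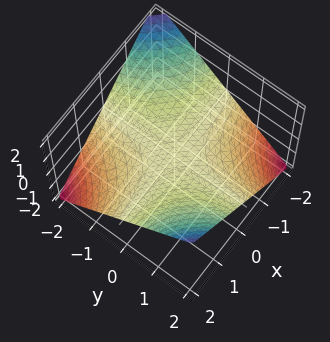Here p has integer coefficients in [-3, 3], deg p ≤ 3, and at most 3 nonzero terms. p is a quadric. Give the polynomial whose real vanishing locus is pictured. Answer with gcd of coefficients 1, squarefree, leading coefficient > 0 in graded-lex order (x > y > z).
(a) Degree: a hyperbolic paraboloid; a quadric, so deg p = 2.
(b) Against the integer gridlines: the visible y-axis segment lies entirely on the surface; the visible x-axis segment lies entirely on the surface; one z-axis crossing is at z = 0.
(c) Together with the visible shape, these determine p as stated.

x*y - 2*z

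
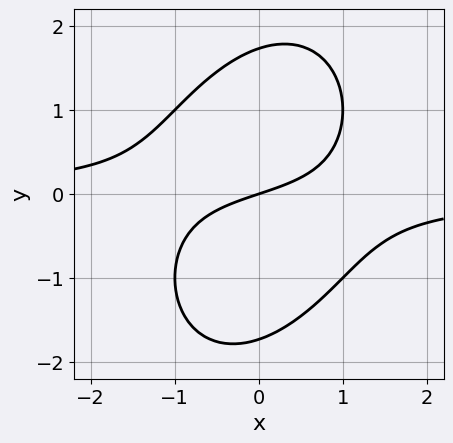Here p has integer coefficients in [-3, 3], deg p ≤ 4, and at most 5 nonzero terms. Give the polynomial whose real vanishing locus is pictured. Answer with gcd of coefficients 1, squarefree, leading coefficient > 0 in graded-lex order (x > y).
deg p = 3. The shape is more complex than any degree-2 curve.
From the axis intercepts and sections: it crosses the x-axis at the gridline x = 0; one y-axis crossing is at y = 0.
Assembling these constraints gives the stated polynomial.

2*x^2*y - x*y^2 + y^3 + x - 3*y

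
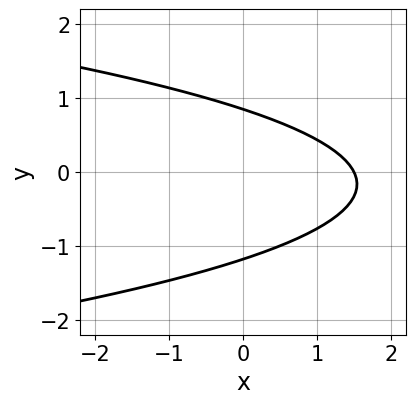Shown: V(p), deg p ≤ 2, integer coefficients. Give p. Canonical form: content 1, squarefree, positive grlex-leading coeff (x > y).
1. deg p = 2. A generic line meets the curve in up to 2 points.
2. Matching integer coefficients to the picture gives p.

3*y^2 + 2*x + y - 3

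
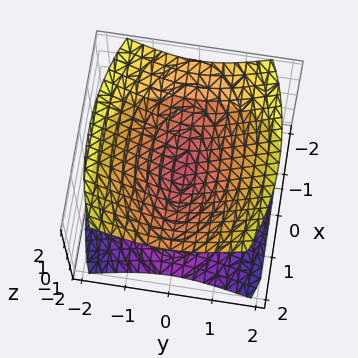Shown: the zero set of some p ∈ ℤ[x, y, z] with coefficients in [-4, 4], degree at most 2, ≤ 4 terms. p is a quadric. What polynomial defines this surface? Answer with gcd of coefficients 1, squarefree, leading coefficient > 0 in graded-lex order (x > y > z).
(a) There are 2 components.
(b) deg p = 2.
(c) Symmetries: mirror symmetry x ↦ −x ⇒ only even powers of x; mirror symmetry y ↦ −y ⇒ only even powers of y; the z ↦ −z reflection is a symmetry, so z appears only in even powers.
(d) Checking where it meets the axes: one x-axis crossing is at x = 0; it meets the y-axis at y = 0 (among the integer gridlines).
(e) These observations pin down the coefficients.

x^2 + 3*y^2 - 3*z^2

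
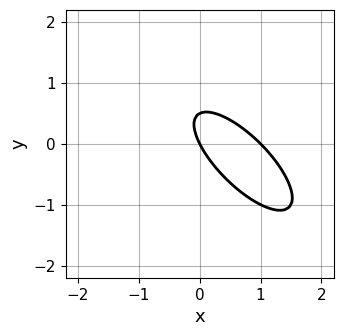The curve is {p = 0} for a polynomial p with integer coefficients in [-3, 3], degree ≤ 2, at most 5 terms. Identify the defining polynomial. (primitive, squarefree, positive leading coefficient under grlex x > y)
2*x^2 + 3*x*y + 2*y^2 - 2*x - y

(a) Degree: a generic line meets the curve in up to 2 points, so deg p = 2.
(b) Observable constraints: the x-axis gridline crossings are at x ∈ {0, 1}; it meets the y-axis at y = 0 (among the integer gridlines).
(c) Solving for integer coefficients yields p as stated.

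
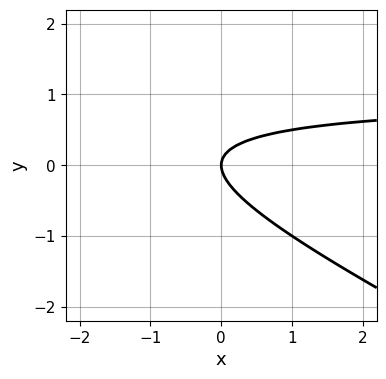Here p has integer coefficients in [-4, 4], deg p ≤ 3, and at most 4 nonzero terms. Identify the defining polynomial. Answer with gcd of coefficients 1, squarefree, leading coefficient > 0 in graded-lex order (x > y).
x*y + 2*y^2 - x

First, deg p = 2.
Then, reading off the gridlines: one y-axis crossing is at y = 0; it meets the x-axis at x = 0 (among the integer gridlines).
Finally, assembling these constraints gives the stated polynomial.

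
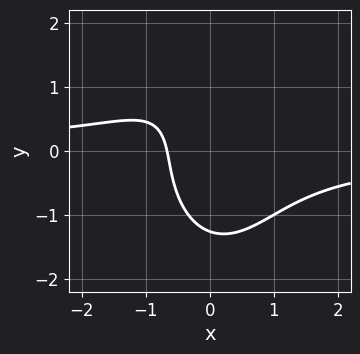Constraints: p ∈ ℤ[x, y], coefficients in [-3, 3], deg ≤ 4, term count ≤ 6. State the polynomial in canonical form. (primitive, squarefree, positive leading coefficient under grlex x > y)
3*x^2*y + y^3 + x*y + 3*x + 2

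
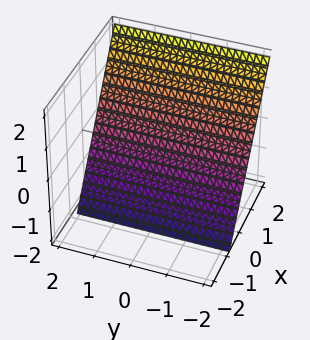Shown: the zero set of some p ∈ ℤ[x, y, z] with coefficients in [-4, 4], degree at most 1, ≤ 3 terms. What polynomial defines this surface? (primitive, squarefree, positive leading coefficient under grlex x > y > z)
3*x - 2*z - 2

(a) deg p = 1. Every cross-section is a straight line — this is a plane.
(b) Against the integer gridlines: one z-axis crossing is at z = -1; no y-intercept at any integer in the box.
(c) Fitting integer coefficients to these (and the overall shape) gives p.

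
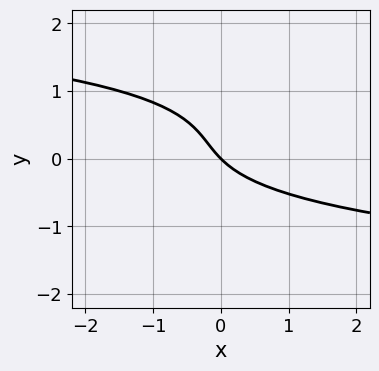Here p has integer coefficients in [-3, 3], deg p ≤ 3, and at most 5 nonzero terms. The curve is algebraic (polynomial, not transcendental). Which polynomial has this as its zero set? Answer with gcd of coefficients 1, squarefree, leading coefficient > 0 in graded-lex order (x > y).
3*y^3 - 2*y^2 + 2*x + 2*y

(a) Degree: the shape is more complex than any degree-2 curve, so deg p = 3.
(b) From the visible intercepts: one y-axis crossing is at y = 0; one x-axis crossing is at x = 0.
(c) Assembling these constraints gives the stated polynomial.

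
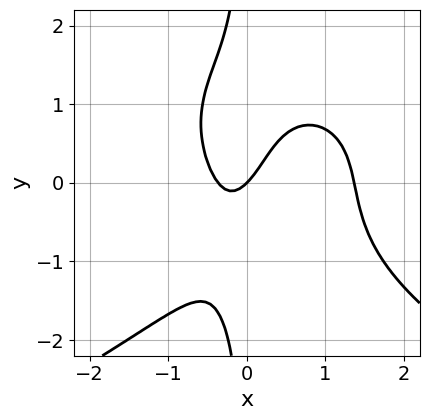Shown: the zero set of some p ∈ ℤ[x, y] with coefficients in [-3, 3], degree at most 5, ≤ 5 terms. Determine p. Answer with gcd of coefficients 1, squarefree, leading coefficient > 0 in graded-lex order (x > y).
x*y^3 + 2*x^3 - 2*x^2 - x + y

1. The degree is 4 — the shape is more complex than any degree-3 curve.
2. Against the integer gridlines: it crosses the y-axis at the gridline y = 0; it crosses the x-axis at the gridline x = 0.
3. These observations pin down the coefficients.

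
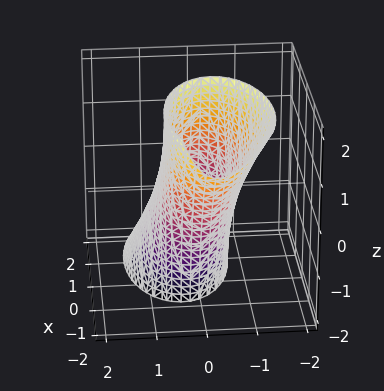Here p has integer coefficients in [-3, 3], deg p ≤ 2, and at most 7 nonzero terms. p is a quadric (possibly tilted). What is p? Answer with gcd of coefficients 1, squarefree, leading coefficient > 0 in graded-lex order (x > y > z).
x^2 + x*z + 3*y^2 + y*z - 2

Degree: the shape is more complex than any degree-1 surface, so deg p = 2.
From the axis intercepts and sections: no z-intercept at any integer in the box.
Matching integer coefficients to the picture gives p.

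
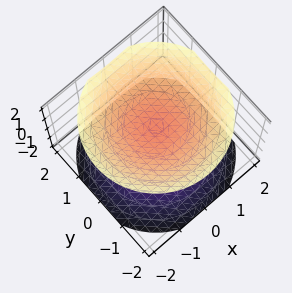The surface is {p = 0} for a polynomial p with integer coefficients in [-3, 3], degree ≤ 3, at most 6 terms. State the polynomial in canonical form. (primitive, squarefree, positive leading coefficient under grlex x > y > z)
2*x^2 + 2*y^2 - 3*z^2 + 3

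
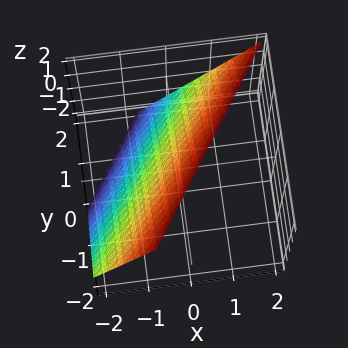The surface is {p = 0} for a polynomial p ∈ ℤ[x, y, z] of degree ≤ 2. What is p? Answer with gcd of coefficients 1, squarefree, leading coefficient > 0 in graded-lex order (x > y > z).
First, degree: the surface is flat (a plane), so deg p = 1.
Then, against the integer gridlines: it meets the z-axis at z = 1 (among the integer gridlines); it meets the y-axis at y = 1 (among the integer gridlines).
Finally, the integer polynomial consistent with all of this is the stated p.

3*x - 2*y - 2*z + 2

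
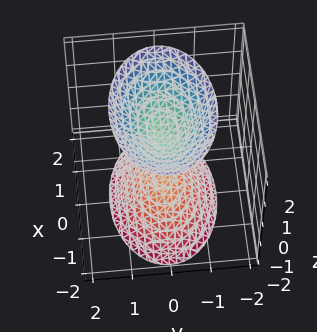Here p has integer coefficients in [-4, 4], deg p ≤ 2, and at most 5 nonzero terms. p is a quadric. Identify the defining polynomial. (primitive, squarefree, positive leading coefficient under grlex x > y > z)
1. There are 2 components.
2. The degree is 2 — two sheets facing apart; a quadric.
3. Symmetries: it's symmetric under z → −z, forcing even powers of z; it's symmetric under x → −x, forcing even powers of x; the y ↦ −y reflection is a symmetry, so y appears only in even powers.
4. From the axis intercepts and sections: the z-axis gridline crossings are at z ∈ {-1, 1}; no x-intercept at any integer in the box; no y-intercept at any integer in the box.
5. Matching integer coefficients to the picture gives p.

x^2 + 2*y^2 - z^2 + 1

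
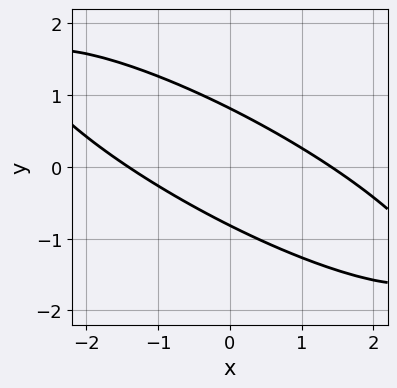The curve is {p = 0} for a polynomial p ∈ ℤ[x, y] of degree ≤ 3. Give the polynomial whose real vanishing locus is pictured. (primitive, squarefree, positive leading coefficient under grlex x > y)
x^2 + 3*x*y + 3*y^2 - 2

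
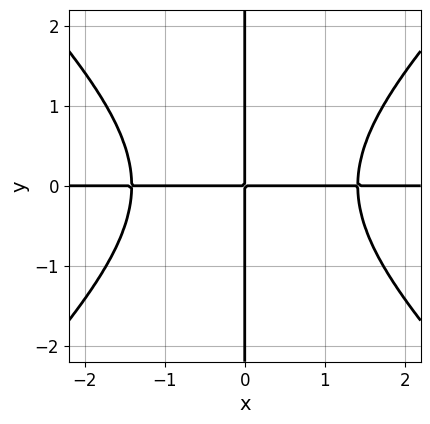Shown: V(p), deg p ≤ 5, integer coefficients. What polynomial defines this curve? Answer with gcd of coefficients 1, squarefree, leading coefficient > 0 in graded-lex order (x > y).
(a) Degree: a generic line meets the curve in up to 4 points, so deg p = 4.
(b) From the visible intercepts: every point of the y-axis in the box is on the curve; the visible x-axis segment lies entirely on the curve.
(c) Solving for integer coefficients yields p as stated.

x^3*y - x*y^3 - 2*x*y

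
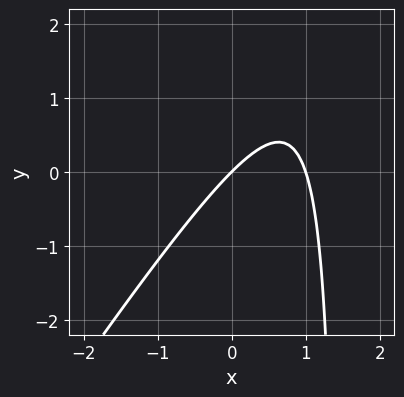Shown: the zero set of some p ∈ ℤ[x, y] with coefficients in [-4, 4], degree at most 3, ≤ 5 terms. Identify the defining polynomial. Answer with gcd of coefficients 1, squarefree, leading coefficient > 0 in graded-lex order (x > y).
3*x^2 - 2*x*y - 3*x + 3*y

(a) The degree is 2 — a generic line meets the curve in up to 2 points.
(b) Reading off the gridlines: it crosses the y-axis at the gridline y = 0; among the integer gridlines, it crosses the x-axis at x ∈ {0, 1}.
(c) The integer polynomial consistent with all of this is the stated p.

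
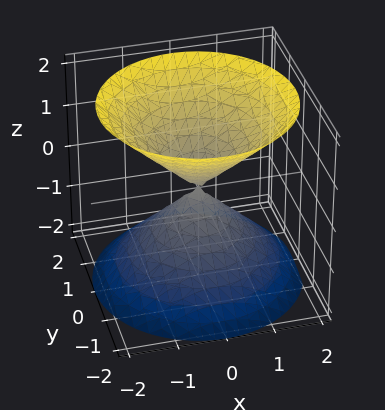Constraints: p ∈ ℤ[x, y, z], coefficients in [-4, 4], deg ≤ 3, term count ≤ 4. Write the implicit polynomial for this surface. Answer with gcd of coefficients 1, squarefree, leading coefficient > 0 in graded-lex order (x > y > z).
x^2 + y^2 - z^2

First, the picture has 2 separate pieces. They look like related sheets of one shape, so recover p as a whole.
Then, the degree is 2 — two nappes meeting at a single point; a quadric.
Next, symmetries: the z ↦ −z reflection is a symmetry, so z appears only in even powers; the surface is invariant under rotation about z: p = q(x² + y², z).
Then, checking where it meets the axes: one y-axis crossing is at y = 0; a circular section at z = -1 has radius exactly 1; it meets the x-axis at x = 0 (among the integer gridlines).
Finally, putting this together gives p.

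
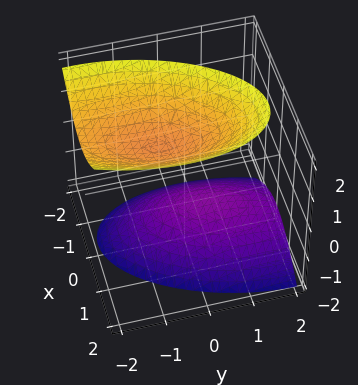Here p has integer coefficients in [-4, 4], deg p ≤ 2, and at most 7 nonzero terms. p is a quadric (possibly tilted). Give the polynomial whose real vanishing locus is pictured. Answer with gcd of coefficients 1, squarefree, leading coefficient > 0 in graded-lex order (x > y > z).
3*x^2 - x*y + y^2 + y*z - 2*z^2 + 2

I count 2 distinct pieces. Treating them together as one polynomial.
Degree: no degree-1 surface has this shape, so deg p = 2.
Checking where it meets the axes: no y-intercept at any integer in the box; among the integer gridlines, it crosses the z-axis at z ∈ {-1, 1}.
Assembling these constraints gives the stated polynomial.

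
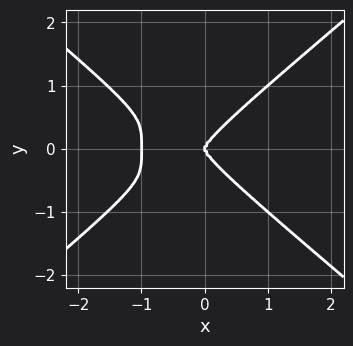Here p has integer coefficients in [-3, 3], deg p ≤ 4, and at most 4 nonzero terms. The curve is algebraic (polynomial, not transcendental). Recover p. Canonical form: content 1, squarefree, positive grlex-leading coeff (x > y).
x^4 - 2*y^4 + x^3

The degree is 4 — the shape is more complex than any degree-3 curve.
Symmetries: it's symmetric under y → −y, forcing even powers of y.
Against the integer gridlines: the x-axis gridline crossings are at x ∈ {-1, 0}; it crosses the y-axis at the gridline y = 0.
Assembling these constraints gives the stated polynomial.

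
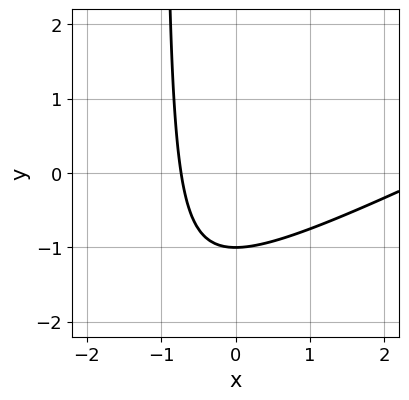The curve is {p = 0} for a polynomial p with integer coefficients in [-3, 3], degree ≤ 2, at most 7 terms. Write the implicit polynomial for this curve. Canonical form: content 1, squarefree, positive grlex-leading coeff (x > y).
x^2 - 2*x*y - 2*x - 2*y - 2

deg p = 2.
From the visible intercepts: it meets the y-axis at y = -1 (among the integer gridlines).
Matching integer coefficients to the picture gives p.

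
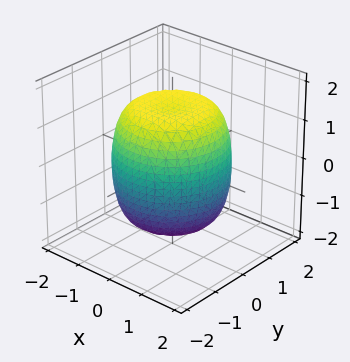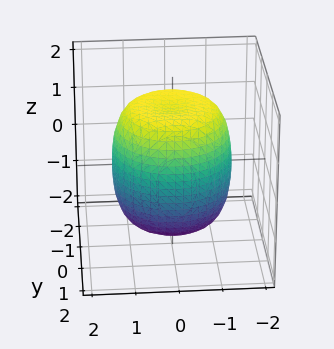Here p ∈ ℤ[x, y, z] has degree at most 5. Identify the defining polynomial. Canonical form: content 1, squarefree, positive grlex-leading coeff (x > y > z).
x^4 + 2*x^2*y^2 + y^4 - x^2 - y^2 + z^2 - 2

1. The degree is 4 — the shape is more complex than any degree-3 surface.
2. By symmetry, every cross-section ⟂ z is a circle, so x, y appear only via x² + y².
3. From the axis intercepts and sections: a circular section at z = 0 has radius between 1 and 2.
4. Solving for integer coefficients yields p as stated.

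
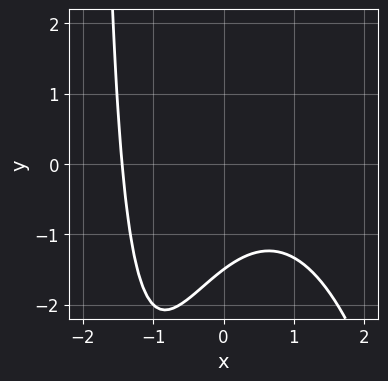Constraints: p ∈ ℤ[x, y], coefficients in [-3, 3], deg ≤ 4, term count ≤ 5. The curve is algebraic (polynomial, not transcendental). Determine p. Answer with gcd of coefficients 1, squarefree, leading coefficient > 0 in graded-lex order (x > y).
x^3 + x*y + 2*y + 3

deg p = 3. A generic line meets the curve in up to 3 points.
Putting this together gives p.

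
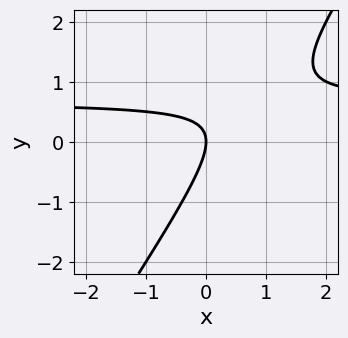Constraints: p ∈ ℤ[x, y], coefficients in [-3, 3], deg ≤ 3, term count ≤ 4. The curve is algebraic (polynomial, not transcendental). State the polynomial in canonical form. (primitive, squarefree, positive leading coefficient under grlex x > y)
(a) The degree is 2 — the shape is more complex than any degree-1 curve.
(b) Reading off the gridlines: it crosses the x-axis at the gridline x = 0; it meets the y-axis at y = 0 (among the integer gridlines).
(c) Putting this together gives p.

3*x*y - 2*y^2 - 2*x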